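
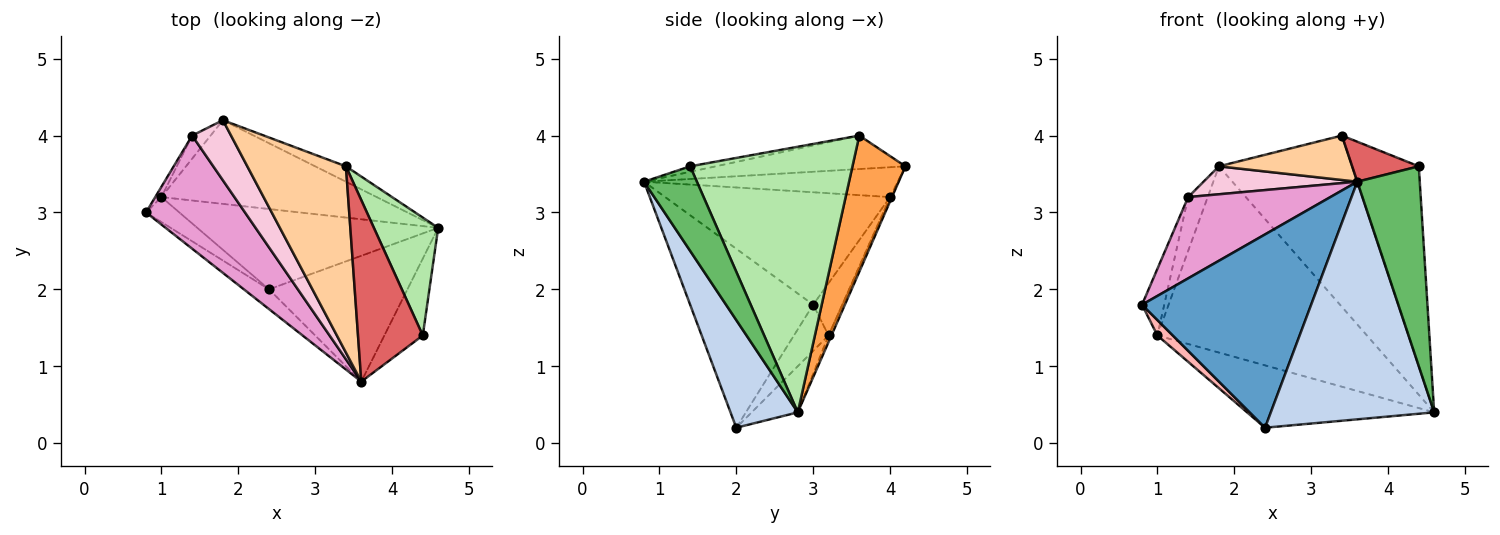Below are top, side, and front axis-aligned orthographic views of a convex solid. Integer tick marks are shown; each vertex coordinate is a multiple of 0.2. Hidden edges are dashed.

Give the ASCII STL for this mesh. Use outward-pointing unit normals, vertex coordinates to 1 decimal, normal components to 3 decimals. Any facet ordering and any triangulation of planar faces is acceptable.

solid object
 facet normal -0.586 -0.806 -0.082
  outer loop
   vertex 2.4 2.0 0.2
   vertex 3.6 0.8 3.4
   vertex 0.8 3.0 1.8
  endloop
 endfacet
 facet normal 0.342 -0.831 -0.440
  outer loop
   vertex 2.4 2.0 0.2
   vertex 4.6 2.8 0.4
   vertex 3.6 0.8 3.4
  endloop
 endfacet
 facet normal 0.368 0.926 -0.083
  outer loop
   vertex 1.8 4.2 3.6
   vertex 3.4 3.6 4.0
   vertex 4.6 2.8 0.4
  endloop
 endfacet
 facet normal -0.314 -0.220 0.924
  outer loop
   vertex 1.8 4.2 3.6
   vertex 3.6 0.8 3.4
   vertex 3.4 3.6 4.0
  endloop
 endfacet
 facet normal 0.620 -0.732 -0.282
  outer loop
   vertex 4.4 1.4 3.6
   vertex 3.6 0.8 3.4
   vertex 4.6 2.8 0.4
  endloop
 endfacet
 facet normal 0.903 0.371 0.219
  outer loop
   vertex 4.4 1.4 3.6
   vertex 4.6 2.8 0.4
   vertex 3.4 3.6 4.0
  endloop
 endfacet
 facet normal -0.082 -0.214 0.973
  outer loop
   vertex 4.4 1.4 3.6
   vertex 3.4 3.6 4.0
   vertex 3.6 0.8 3.4
  endloop
 endfacet
 facet normal -0.763 -0.339 -0.551
  outer loop
   vertex 1.0 3.2 1.4
   vertex 2.4 2.0 0.2
   vertex 0.8 3.0 1.8
  endloop
 endfacet
 facet normal -0.150 0.606 -0.781
  outer loop
   vertex 1.0 3.2 1.4
   vertex 4.6 2.8 0.4
   vertex 2.4 2.0 0.2
  endloop
 endfacet
 facet normal -0.013 0.912 -0.410
  outer loop
   vertex 1.0 3.2 1.4
   vertex 1.8 4.2 3.6
   vertex 4.6 2.8 0.4
  endloop
 endfacet
 facet normal -0.791 0.605 -0.093
  outer loop
   vertex 1.4 4.0 3.2
   vertex 1.0 3.2 1.4
   vertex 0.8 3.0 1.8
  endloop
 endfacet
 facet normal -0.066 0.917 -0.393
  outer loop
   vertex 1.4 4.0 3.2
   vertex 1.8 4.2 3.6
   vertex 1.0 3.2 1.4
  endloop
 endfacet
 facet normal -0.678 -0.429 0.597
  outer loop
   vertex 1.4 4.0 3.2
   vertex 0.8 3.0 1.8
   vertex 3.6 0.8 3.4
  endloop
 endfacet
 facet normal -0.571 -0.346 0.744
  outer loop
   vertex 1.4 4.0 3.2
   vertex 3.6 0.8 3.4
   vertex 1.8 4.2 3.6
  endloop
 endfacet
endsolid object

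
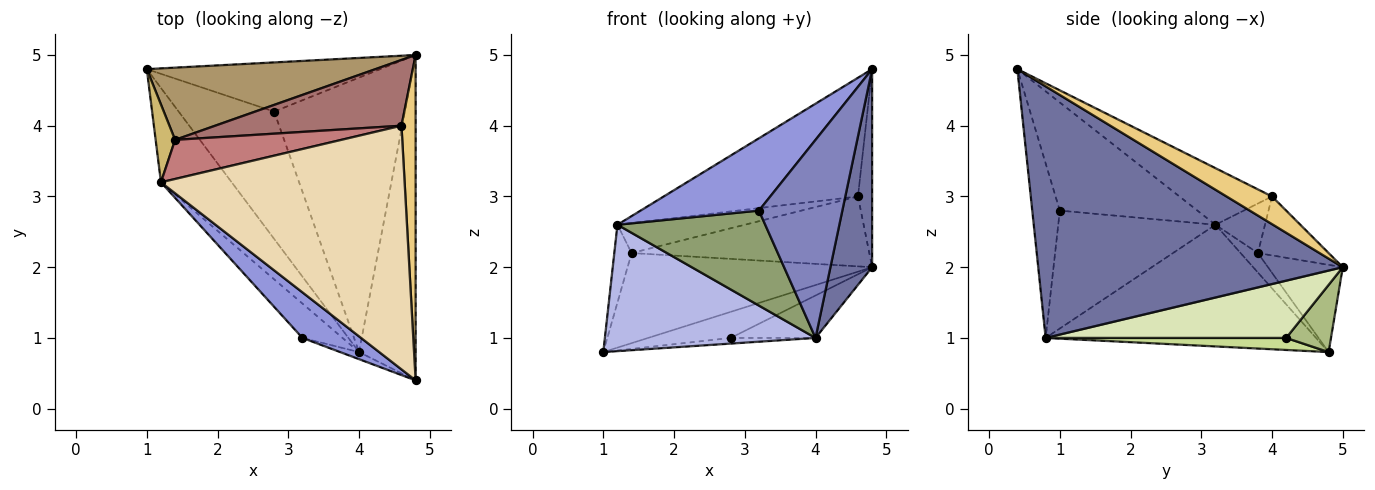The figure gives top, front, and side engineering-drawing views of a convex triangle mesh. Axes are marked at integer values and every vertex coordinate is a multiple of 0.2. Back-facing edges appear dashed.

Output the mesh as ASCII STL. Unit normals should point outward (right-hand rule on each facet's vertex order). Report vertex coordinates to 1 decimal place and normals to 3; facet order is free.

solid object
 facet normal 0.967 -0.132 -0.218
  outer loop
   vertex 4.0 0.8 1.0
   vertex 4.8 5.0 2.0
   vertex 4.8 0.4 4.8
  endloop
 endfacet
 facet normal -0.314 -0.949 -0.034
  outer loop
   vertex 3.2 1.0 2.8
   vertex 4.0 0.8 1.0
   vertex 4.8 0.4 4.8
  endloop
 endfacet
 facet normal -0.701 -0.603 0.380
  outer loop
   vertex 1.2 3.2 2.6
   vertex 3.2 1.0 2.8
   vertex 4.8 0.4 4.8
  endloop
 endfacet
 facet normal -0.717 -0.559 -0.417
  outer loop
   vertex 1.2 3.2 2.6
   vertex 1.0 4.8 0.8
   vertex 4.0 0.8 1.0
  endloop
 endfacet
 facet normal -0.707 -0.665 -0.240
  outer loop
   vertex 1.2 3.2 2.6
   vertex 4.0 0.8 1.0
   vertex 3.2 1.0 2.8
  endloop
 endfacet
 facet normal 0.246 0.454 -0.856
  outer loop
   vertex 2.8 4.2 1.0
   vertex 1.0 4.8 0.8
   vertex 4.8 5.0 2.0
  endloop
 endfacet
 facet normal 0.125 0.044 -0.991
  outer loop
   vertex 2.8 4.2 1.0
   vertex 4.0 0.8 1.0
   vertex 1.0 4.8 0.8
  endloop
 endfacet
 facet normal 0.397 0.140 -0.907
  outer loop
   vertex 2.8 4.2 1.0
   vertex 4.8 5.0 2.0
   vertex 4.0 0.8 1.0
  endloop
 endfacet
 facet normal -0.232 0.759 0.608
  outer loop
   vertex 1.4 3.8 2.2
   vertex 4.8 5.0 2.0
   vertex 1.0 4.8 0.8
  endloop
 endfacet
 facet normal -0.577 0.577 0.577
  outer loop
   vertex 1.4 3.8 2.2
   vertex 1.0 4.8 0.8
   vertex 1.2 3.2 2.6
  endloop
 endfacet
 facet normal 0.858 0.267 0.439
  outer loop
   vertex 4.6 4.0 3.0
   vertex 4.8 0.4 4.8
   vertex 4.8 5.0 2.0
  endloop
 endfacet
 facet normal -0.204 0.429 0.880
  outer loop
   vertex 4.6 4.0 3.0
   vertex 1.2 3.2 2.6
   vertex 4.8 0.4 4.8
  endloop
 endfacet
 facet normal -0.212 0.712 0.670
  outer loop
   vertex 4.6 4.0 3.0
   vertex 4.8 5.0 2.0
   vertex 1.4 3.8 2.2
  endloop
 endfacet
 facet normal -0.230 0.592 0.773
  outer loop
   vertex 4.6 4.0 3.0
   vertex 1.4 3.8 2.2
   vertex 1.2 3.2 2.6
  endloop
 endfacet
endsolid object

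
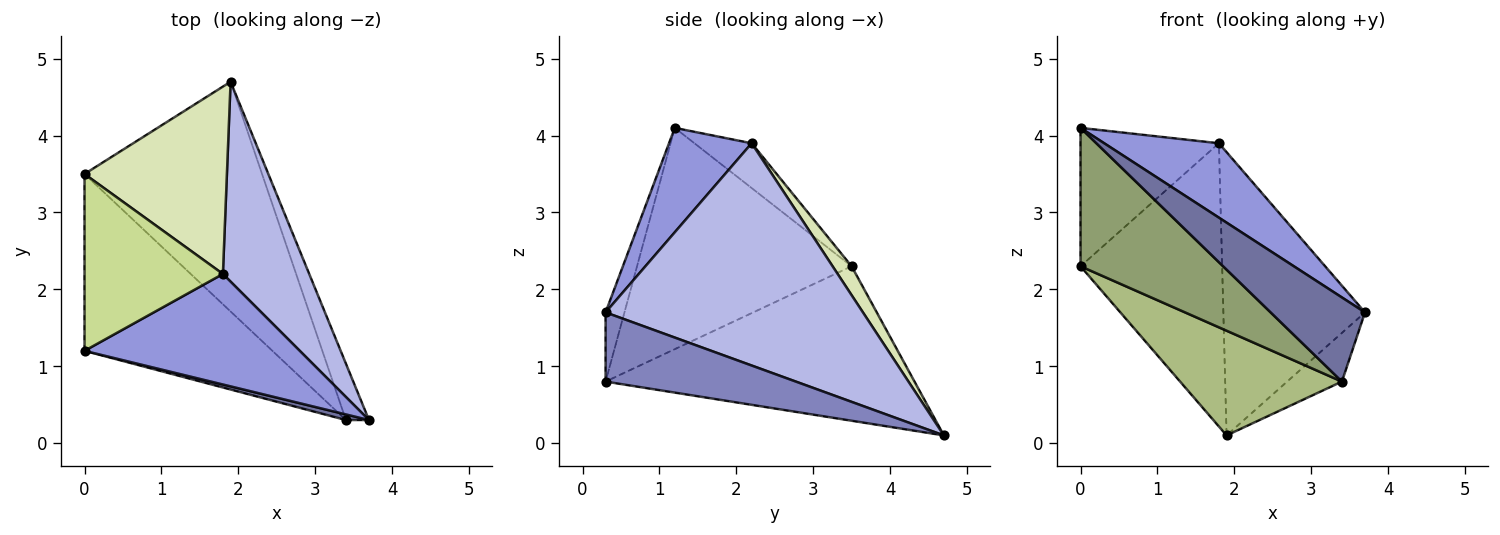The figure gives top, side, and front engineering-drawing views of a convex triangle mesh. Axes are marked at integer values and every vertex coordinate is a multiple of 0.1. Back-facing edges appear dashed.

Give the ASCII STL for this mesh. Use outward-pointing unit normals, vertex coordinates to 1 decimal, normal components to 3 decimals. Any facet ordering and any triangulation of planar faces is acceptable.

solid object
 facet normal -0.196 -0.978 0.065
  outer loop
   vertex 3.4 0.3 0.8
   vertex 3.7 0.3 1.7
   vertex 0.0 1.2 4.1
  endloop
 endfacet
 facet normal 0.915 0.263 -0.305
  outer loop
   vertex 3.4 0.3 0.8
   vertex 1.9 4.7 0.1
   vertex 3.7 0.3 1.7
  endloop
 endfacet
 facet normal 0.373 -0.518 0.770
  outer loop
   vertex 1.8 2.2 3.9
   vertex 0.0 1.2 4.1
   vertex 3.7 0.3 1.7
  endloop
 endfacet
 facet normal 0.829 0.456 0.322
  outer loop
   vertex 1.8 2.2 3.9
   vertex 3.7 0.3 1.7
   vertex 1.9 4.7 0.1
  endloop
 endfacet
 facet normal -0.680 -0.452 -0.577
  outer loop
   vertex 0.0 3.5 2.3
   vertex 3.4 0.3 0.8
   vertex 0.0 1.2 4.1
  endloop
 endfacet
 facet normal -0.621 -0.325 -0.713
  outer loop
   vertex 0.0 3.5 2.3
   vertex 1.9 4.7 0.1
   vertex 3.4 0.3 0.8
  endloop
 endfacet
 facet normal -0.247 0.597 0.763
  outer loop
   vertex 0.0 3.5 2.3
   vertex 0.0 1.2 4.1
   vertex 1.8 2.2 3.9
  endloop
 endfacet
 facet normal 0.111 0.829 0.548
  outer loop
   vertex 0.0 3.5 2.3
   vertex 1.8 2.2 3.9
   vertex 1.9 4.7 0.1
  endloop
 endfacet
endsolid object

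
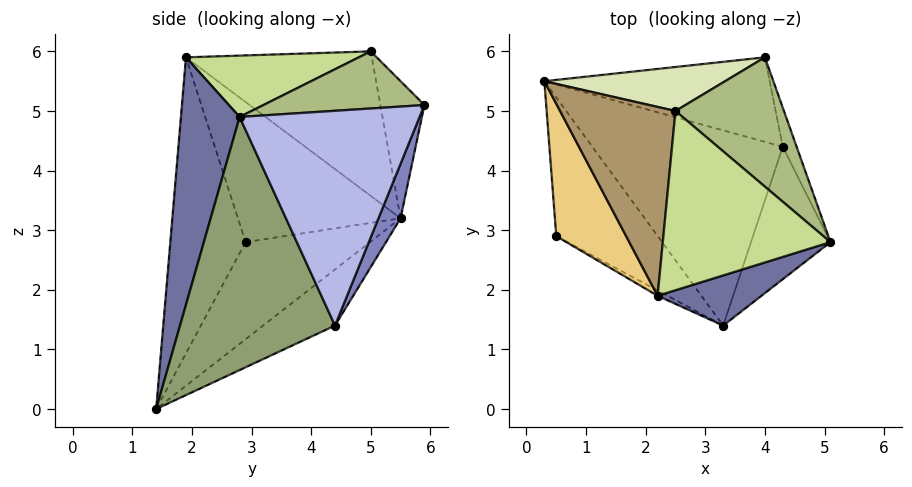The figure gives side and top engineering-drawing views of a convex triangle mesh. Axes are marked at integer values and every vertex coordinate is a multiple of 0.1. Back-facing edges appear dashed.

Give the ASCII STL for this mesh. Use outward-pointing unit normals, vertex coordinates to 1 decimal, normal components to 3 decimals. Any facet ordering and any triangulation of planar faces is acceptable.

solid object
 facet normal 0.338 -0.931 0.142
  outer loop
   vertex 2.2 1.9 5.9
   vertex 3.3 1.4 0.0
   vertex 5.1 2.8 4.9
  endloop
 endfacet
 facet normal 0.089 0.926 -0.368
  outer loop
   vertex 4.3 4.4 1.4
   vertex 0.3 5.5 3.2
   vertex 4.0 5.9 5.1
  endloop
 endfacet
 facet normal -0.249 0.476 -0.843
  outer loop
   vertex 4.3 4.4 1.4
   vertex 3.3 1.4 0.0
   vertex 0.3 5.5 3.2
  endloop
 endfacet
 facet normal 0.939 0.337 -0.061
  outer loop
   vertex 4.3 4.4 1.4
   vertex 4.0 5.9 5.1
   vertex 5.1 2.8 4.9
  endloop
 endfacet
 facet normal 0.939 -0.175 -0.295
  outer loop
   vertex 4.3 4.4 1.4
   vertex 5.1 2.8 4.9
   vertex 3.3 1.4 0.0
  endloop
 endfacet
 facet normal 0.463 0.108 0.880
  outer loop
   vertex 2.5 5.0 6.0
   vertex 5.1 2.8 4.9
   vertex 4.0 5.9 5.1
  endloop
 endfacet
 facet normal 0.343 -0.063 0.937
  outer loop
   vertex 2.5 5.0 6.0
   vertex 2.2 1.9 5.9
   vertex 5.1 2.8 4.9
  endloop
 endfacet
 facet normal -0.293 0.875 0.386
  outer loop
   vertex 2.5 5.0 6.0
   vertex 4.0 5.9 5.1
   vertex 0.3 5.5 3.2
  endloop
 endfacet
 facet normal -0.780 0.055 0.623
  outer loop
   vertex 2.5 5.0 6.0
   vertex 0.3 5.5 3.2
   vertex 2.2 1.9 5.9
  endloop
 endfacet
 facet normal -0.690 0.058 -0.721
  outer loop
   vertex 0.5 2.9 2.8
   vertex 0.3 5.5 3.2
   vertex 3.3 1.4 0.0
  endloop
 endfacet
 facet normal -0.887 -0.136 0.442
  outer loop
   vertex 0.5 2.9 2.8
   vertex 2.2 1.9 5.9
   vertex 0.3 5.5 3.2
  endloop
 endfacet
 facet normal -0.485 -0.875 -0.016
  outer loop
   vertex 0.5 2.9 2.8
   vertex 3.3 1.4 0.0
   vertex 2.2 1.9 5.9
  endloop
 endfacet
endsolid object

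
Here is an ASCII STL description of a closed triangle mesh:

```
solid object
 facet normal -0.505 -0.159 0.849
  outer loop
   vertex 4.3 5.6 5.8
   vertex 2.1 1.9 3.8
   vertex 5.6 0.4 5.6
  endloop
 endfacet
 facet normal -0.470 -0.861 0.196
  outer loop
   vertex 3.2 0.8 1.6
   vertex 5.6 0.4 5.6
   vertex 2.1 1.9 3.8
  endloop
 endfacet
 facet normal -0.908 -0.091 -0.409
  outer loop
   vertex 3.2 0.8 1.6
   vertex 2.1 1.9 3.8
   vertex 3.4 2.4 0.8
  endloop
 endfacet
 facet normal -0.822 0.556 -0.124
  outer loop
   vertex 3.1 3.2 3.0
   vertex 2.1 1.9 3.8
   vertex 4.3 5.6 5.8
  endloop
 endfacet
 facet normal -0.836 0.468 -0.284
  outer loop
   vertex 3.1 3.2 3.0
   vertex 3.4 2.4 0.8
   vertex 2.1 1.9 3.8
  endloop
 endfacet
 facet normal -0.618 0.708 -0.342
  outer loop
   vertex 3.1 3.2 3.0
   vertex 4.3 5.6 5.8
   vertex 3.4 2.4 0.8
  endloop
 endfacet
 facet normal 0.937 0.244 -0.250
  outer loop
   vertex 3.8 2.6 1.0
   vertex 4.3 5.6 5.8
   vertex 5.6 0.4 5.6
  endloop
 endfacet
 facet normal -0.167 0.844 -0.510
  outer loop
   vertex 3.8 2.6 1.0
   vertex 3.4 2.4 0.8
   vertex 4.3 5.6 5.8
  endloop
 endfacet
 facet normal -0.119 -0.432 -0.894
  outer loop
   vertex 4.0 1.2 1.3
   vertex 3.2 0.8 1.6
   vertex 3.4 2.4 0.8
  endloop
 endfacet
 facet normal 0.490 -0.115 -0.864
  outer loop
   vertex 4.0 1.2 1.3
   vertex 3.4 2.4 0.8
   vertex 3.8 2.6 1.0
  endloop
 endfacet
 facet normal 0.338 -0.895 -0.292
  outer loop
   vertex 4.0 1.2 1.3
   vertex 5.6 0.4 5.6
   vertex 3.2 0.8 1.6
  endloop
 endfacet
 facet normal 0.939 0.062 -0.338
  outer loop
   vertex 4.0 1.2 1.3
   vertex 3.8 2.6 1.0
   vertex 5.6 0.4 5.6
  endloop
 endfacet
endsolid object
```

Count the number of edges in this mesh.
18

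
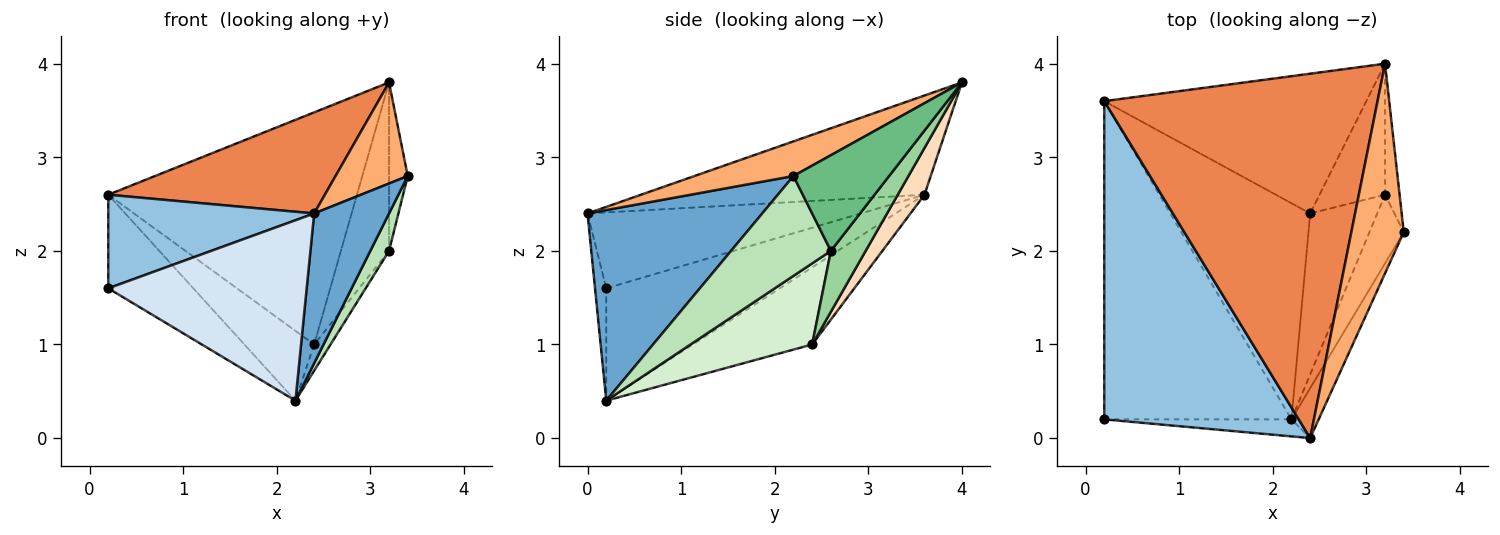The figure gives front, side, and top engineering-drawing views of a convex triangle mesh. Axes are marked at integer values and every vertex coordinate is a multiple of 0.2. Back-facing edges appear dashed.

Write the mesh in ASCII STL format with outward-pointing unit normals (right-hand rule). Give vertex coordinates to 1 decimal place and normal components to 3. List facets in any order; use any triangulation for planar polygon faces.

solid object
 facet normal 0.911 -0.391 -0.130
  outer loop
   vertex 2.2 0.2 0.4
   vertex 3.4 2.2 2.8
   vertex 2.4 0.0 2.4
  endloop
 endfacet
 facet normal -0.351 -0.264 0.898
  outer loop
   vertex 0.2 0.2 1.6
   vertex 2.4 0.0 2.4
   vertex 0.2 3.6 2.6
  endloop
 endfacet
 facet normal -0.499 0.245 -0.831
  outer loop
   vertex 0.2 0.2 1.6
   vertex 0.2 3.6 2.6
   vertex 2.2 0.2 0.4
  endloop
 endfacet
 facet normal -0.056 -0.994 -0.094
  outer loop
   vertex 0.2 0.2 1.6
   vertex 2.2 0.2 0.4
   vertex 2.4 0.0 2.4
  endloop
 endfacet
 facet normal -0.330 -0.252 0.910
  outer loop
   vertex 3.2 4.0 3.8
   vertex 0.2 3.6 2.6
   vertex 2.4 0.0 2.4
  endloop
 endfacet
 facet normal 0.511 -0.373 0.774
  outer loop
   vertex 3.2 4.0 3.8
   vertex 2.4 0.0 2.4
   vertex 3.4 2.2 2.8
  endloop
 endfacet
 facet normal -0.465 0.272 -0.843
  outer loop
   vertex 2.4 2.4 1.0
   vertex 2.2 0.2 0.4
   vertex 0.2 3.6 2.6
  endloop
 endfacet
 facet normal 0.092 0.853 -0.514
  outer loop
   vertex 2.4 2.4 1.0
   vertex 0.2 3.6 2.6
   vertex 3.2 4.0 3.8
  endloop
 endfacet
 facet normal 0.971 0.190 -0.148
  outer loop
   vertex 3.2 2.6 2.0
   vertex 3.2 4.0 3.8
   vertex 3.4 2.2 2.8
  endloop
 endfacet
 facet normal 0.495 0.686 -0.533
  outer loop
   vertex 3.2 2.6 2.0
   vertex 2.4 2.4 1.0
   vertex 3.2 4.0 3.8
  endloop
 endfacet
 facet normal 0.931 -0.175 -0.320
  outer loop
   vertex 3.2 2.6 2.0
   vertex 3.4 2.2 2.8
   vertex 2.2 0.2 0.4
  endloop
 endfacet
 facet normal 0.767 0.103 -0.634
  outer loop
   vertex 3.2 2.6 2.0
   vertex 2.2 0.2 0.4
   vertex 2.4 2.4 1.0
  endloop
 endfacet
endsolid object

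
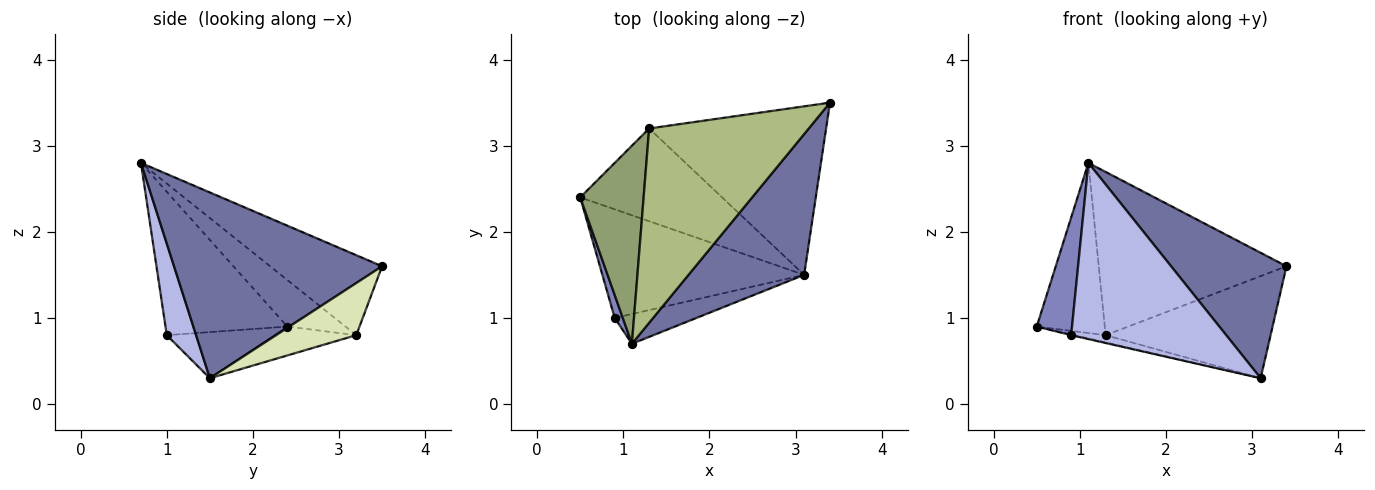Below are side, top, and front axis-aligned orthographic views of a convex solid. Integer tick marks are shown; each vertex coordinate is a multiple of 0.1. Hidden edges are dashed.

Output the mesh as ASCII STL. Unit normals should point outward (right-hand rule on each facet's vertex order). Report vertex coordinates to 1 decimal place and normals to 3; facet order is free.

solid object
 facet normal 0.768 -0.426 0.478
  outer loop
   vertex 3.1 1.5 0.3
   vertex 3.4 3.5 1.6
   vertex 1.1 0.7 2.8
  endloop
 endfacet
 facet normal -0.959 -0.278 0.054
  outer loop
   vertex 0.9 1.0 0.8
   vertex 1.1 0.7 2.8
   vertex 0.5 2.4 0.9
  endloop
 endfacet
 facet normal -0.223 0.006 -0.975
  outer loop
   vertex 0.9 1.0 0.8
   vertex 0.5 2.4 0.9
   vertex 3.1 1.5 0.3
  endloop
 endfacet
 facet normal 0.183 -0.969 -0.164
  outer loop
   vertex 0.9 1.0 0.8
   vertex 3.1 1.5 0.3
   vertex 1.1 0.7 2.8
  endloop
 endfacet
 facet normal -0.486 0.569 0.663
  outer loop
   vertex 1.3 3.2 0.8
   vertex 0.5 2.4 0.9
   vertex 1.1 0.7 2.8
  endloop
 endfacet
 facet normal -0.358 0.601 0.715
  outer loop
   vertex 1.3 3.2 0.8
   vertex 1.1 0.7 2.8
   vertex 3.4 3.5 1.6
  endloop
 endfacet
 facet normal -0.199 0.077 -0.977
  outer loop
   vertex 1.3 3.2 0.8
   vertex 3.1 1.5 0.3
   vertex 0.5 2.4 0.9
  endloop
 endfacet
 facet normal 0.244 0.502 -0.829
  outer loop
   vertex 1.3 3.2 0.8
   vertex 3.4 3.5 1.6
   vertex 3.1 1.5 0.3
  endloop
 endfacet
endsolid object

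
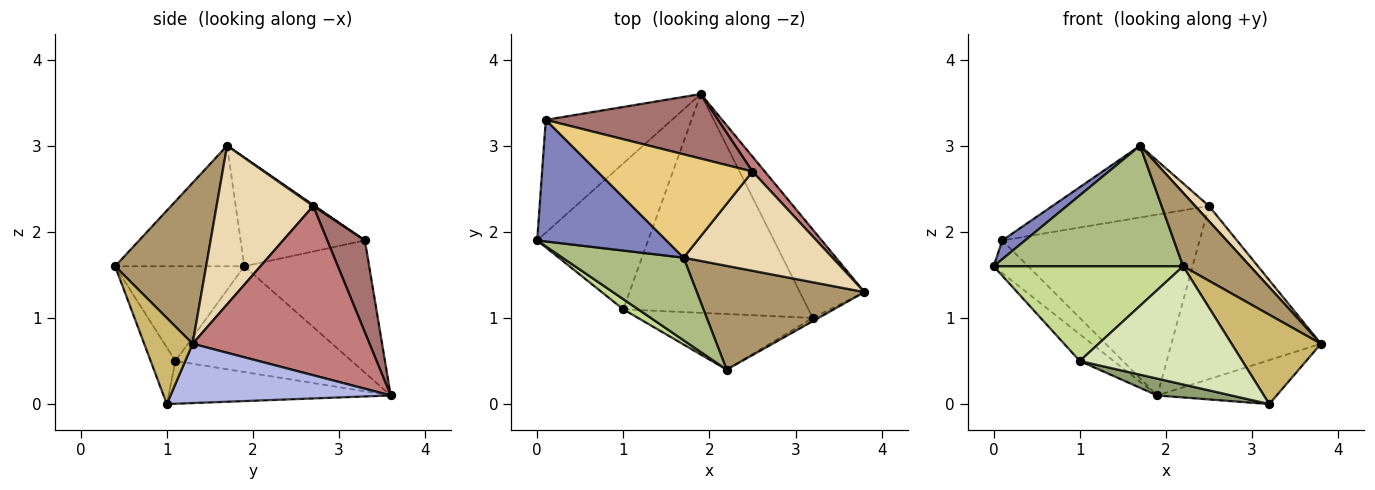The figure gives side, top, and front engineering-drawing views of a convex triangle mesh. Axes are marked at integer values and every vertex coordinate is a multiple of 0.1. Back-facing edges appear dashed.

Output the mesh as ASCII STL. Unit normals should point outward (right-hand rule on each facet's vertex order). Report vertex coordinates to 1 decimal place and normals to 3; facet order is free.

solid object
 facet normal -0.710 0.196 -0.677
  outer loop
   vertex 0.1 3.3 1.9
   vertex 1.9 3.6 0.1
   vertex 0.0 1.9 1.6
  endloop
 endfacet
 facet normal -0.640 -0.117 0.760
  outer loop
   vertex 0.1 3.3 1.9
   vertex 0.0 1.9 1.6
   vertex 1.7 1.7 3.0
  endloop
 endfacet
 facet normal -0.684 0.131 -0.717
  outer loop
   vertex 1.0 1.1 0.5
   vertex 0.0 1.9 1.6
   vertex 1.9 3.6 0.1
  endloop
 endfacet
 facet normal 0.635 0.344 -0.692
  outer loop
   vertex 3.2 1.0 0.0
   vertex 1.9 3.6 0.1
   vertex 3.8 1.3 0.7
  endloop
 endfacet
 facet normal -0.224 -0.075 -0.972
  outer loop
   vertex 3.2 1.0 0.0
   vertex 1.0 1.1 0.5
   vertex 1.9 3.6 0.1
  endloop
 endfacet
 facet normal -0.490 -0.719 0.493
  outer loop
   vertex 2.2 0.4 1.6
   vertex 1.7 1.7 3.0
   vertex 0.0 1.9 1.6
  endloop
 endfacet
 facet normal -0.561 -0.823 0.088
  outer loop
   vertex 2.2 0.4 1.6
   vertex 0.0 1.9 1.6
   vertex 1.0 1.1 0.5
  endloop
 endfacet
 facet normal -0.137 -0.896 -0.422
  outer loop
   vertex 2.2 0.4 1.6
   vertex 1.0 1.1 0.5
   vertex 3.2 1.0 0.0
  endloop
 endfacet
 facet normal 0.617 -0.455 0.642
  outer loop
   vertex 2.2 0.4 1.6
   vertex 3.8 1.3 0.7
   vertex 1.7 1.7 3.0
  endloop
 endfacet
 facet normal 0.476 -0.879 -0.032
  outer loop
   vertex 2.2 0.4 1.6
   vertex 3.2 1.0 0.0
   vertex 3.8 1.3 0.7
  endloop
 endfacet
 facet normal 0.006 0.570 0.821
  outer loop
   vertex 2.5 2.7 2.3
   vertex 0.1 3.3 1.9
   vertex 1.7 1.7 3.0
  endloop
 endfacet
 facet normal 0.725 -0.104 0.680
  outer loop
   vertex 2.5 2.7 2.3
   vertex 1.7 1.7 3.0
   vertex 3.8 1.3 0.7
  endloop
 endfacet
 facet normal 0.177 0.927 0.331
  outer loop
   vertex 2.5 2.7 2.3
   vertex 1.9 3.6 0.1
   vertex 0.1 3.3 1.9
  endloop
 endfacet
 facet normal 0.763 0.644 0.056
  outer loop
   vertex 2.5 2.7 2.3
   vertex 3.8 1.3 0.7
   vertex 1.9 3.6 0.1
  endloop
 endfacet
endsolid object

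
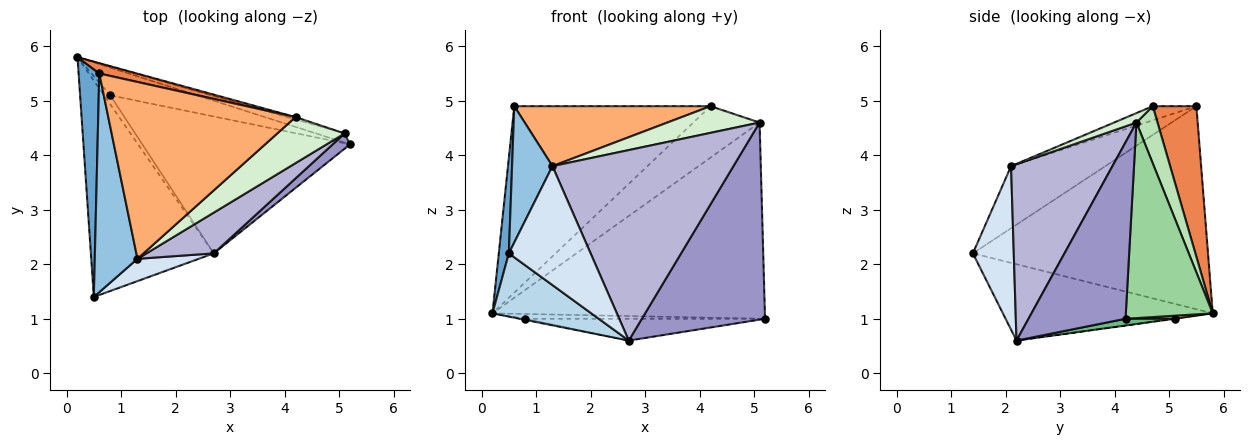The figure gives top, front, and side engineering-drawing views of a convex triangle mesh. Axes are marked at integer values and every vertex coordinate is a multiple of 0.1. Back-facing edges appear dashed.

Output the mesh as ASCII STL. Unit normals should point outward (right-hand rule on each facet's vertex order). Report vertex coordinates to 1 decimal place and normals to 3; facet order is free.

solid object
 facet normal -0.994 -0.042 0.101
  outer loop
   vertex 0.6 5.5 4.9
   vertex 0.2 5.8 1.1
   vertex 0.5 1.4 2.2
  endloop
 endfacet
 facet normal -0.777 -0.333 0.534
  outer loop
   vertex 1.3 2.1 3.8
   vertex 0.6 5.5 4.9
   vertex 0.5 1.4 2.2
  endloop
 endfacet
 facet normal -0.512 -0.241 -0.824
  outer loop
   vertex 2.7 2.2 0.6
   vertex 0.5 1.4 2.2
   vertex 0.2 5.8 1.1
  endloop
 endfacet
 facet normal 0.441 -0.882 0.165
  outer loop
   vertex 2.7 2.2 0.6
   vertex 1.3 2.1 3.8
   vertex 0.5 1.4 2.2
  endloop
 endfacet
 facet normal 0.217 0.975 0.054
  outer loop
   vertex 4.2 4.7 4.9
   vertex 0.2 5.8 1.1
   vertex 0.6 5.5 4.9
  endloop
 endfacet
 facet normal -0.071 -0.320 0.945
  outer loop
   vertex 4.2 4.7 4.9
   vertex 0.6 5.5 4.9
   vertex 1.3 2.1 3.8
  endloop
 endfacet
 facet normal 0.035 0.171 -0.985
  outer loop
   vertex 0.8 5.1 1.0
   vertex 0.2 5.8 1.1
   vertex 5.2 4.2 1.0
  endloop
 endfacet
 facet normal -0.024 0.121 -0.992
  outer loop
   vertex 0.8 5.1 1.0
   vertex 2.7 2.2 0.6
   vertex 0.2 5.8 1.1
  endloop
 endfacet
 facet normal 0.032 0.157 -0.987
  outer loop
   vertex 0.8 5.1 1.0
   vertex 5.2 4.2 1.0
   vertex 2.7 2.2 0.6
  endloop
 endfacet
 facet normal 0.304 0.952 -0.044
  outer loop
   vertex 5.1 4.4 4.6
   vertex 5.2 4.2 1.0
   vertex 0.2 5.8 1.1
  endloop
 endfacet
 facet normal 0.303 0.952 -0.043
  outer loop
   vertex 5.1 4.4 4.6
   vertex 0.2 5.8 1.1
   vertex 4.2 4.7 4.9
  endloop
 endfacet
 facet normal 0.120 -0.498 0.859
  outer loop
   vertex 5.1 4.4 4.6
   vertex 4.2 4.7 4.9
   vertex 1.3 2.1 3.8
  endloop
 endfacet
 facet normal 0.618 -0.784 0.061
  outer loop
   vertex 5.1 4.4 4.6
   vertex 2.7 2.2 0.6
   vertex 5.2 4.2 1.0
  endloop
 endfacet
 facet normal 0.480 -0.858 0.183
  outer loop
   vertex 5.1 4.4 4.6
   vertex 1.3 2.1 3.8
   vertex 2.7 2.2 0.6
  endloop
 endfacet
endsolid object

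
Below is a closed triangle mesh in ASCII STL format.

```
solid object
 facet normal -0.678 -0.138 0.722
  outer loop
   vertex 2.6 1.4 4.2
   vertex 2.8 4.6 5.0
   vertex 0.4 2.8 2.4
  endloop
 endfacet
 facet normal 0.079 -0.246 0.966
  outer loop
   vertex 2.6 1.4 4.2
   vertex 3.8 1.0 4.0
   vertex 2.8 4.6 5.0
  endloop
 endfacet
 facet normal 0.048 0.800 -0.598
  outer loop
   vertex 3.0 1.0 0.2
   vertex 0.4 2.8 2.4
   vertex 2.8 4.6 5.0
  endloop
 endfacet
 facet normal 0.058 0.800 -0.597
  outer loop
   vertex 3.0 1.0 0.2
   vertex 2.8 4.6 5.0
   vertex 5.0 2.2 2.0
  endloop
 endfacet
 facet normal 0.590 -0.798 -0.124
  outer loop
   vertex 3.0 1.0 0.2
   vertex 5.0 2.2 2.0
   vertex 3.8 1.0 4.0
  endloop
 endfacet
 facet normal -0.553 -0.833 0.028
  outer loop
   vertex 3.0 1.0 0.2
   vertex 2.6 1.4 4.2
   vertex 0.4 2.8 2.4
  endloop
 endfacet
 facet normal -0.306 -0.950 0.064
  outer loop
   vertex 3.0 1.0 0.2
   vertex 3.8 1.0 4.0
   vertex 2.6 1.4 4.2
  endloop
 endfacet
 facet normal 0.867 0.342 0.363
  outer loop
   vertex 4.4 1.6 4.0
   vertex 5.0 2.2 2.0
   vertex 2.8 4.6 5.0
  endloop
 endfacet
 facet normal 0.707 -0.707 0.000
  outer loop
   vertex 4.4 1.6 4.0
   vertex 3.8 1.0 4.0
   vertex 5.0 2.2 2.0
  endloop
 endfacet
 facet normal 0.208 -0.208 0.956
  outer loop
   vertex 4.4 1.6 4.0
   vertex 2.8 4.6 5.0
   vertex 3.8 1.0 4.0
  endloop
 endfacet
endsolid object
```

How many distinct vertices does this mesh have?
7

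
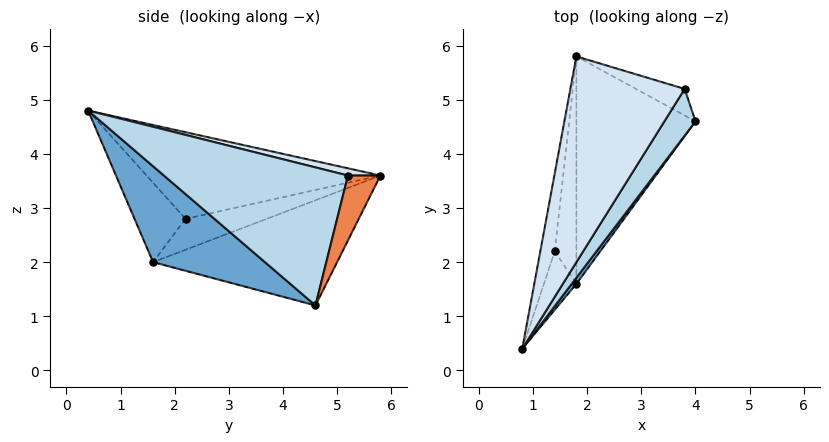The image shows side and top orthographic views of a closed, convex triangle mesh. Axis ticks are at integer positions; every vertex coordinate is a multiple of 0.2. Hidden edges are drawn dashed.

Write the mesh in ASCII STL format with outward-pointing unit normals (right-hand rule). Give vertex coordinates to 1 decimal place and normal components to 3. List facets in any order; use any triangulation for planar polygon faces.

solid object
 facet normal 0.811 -0.584 0.039
  outer loop
   vertex 1.8 1.6 2.0
   vertex 4.0 4.6 1.2
   vertex 0.8 0.4 4.8
  endloop
 endfacet
 facet normal -0.637 0.275 -0.721
  outer loop
   vertex 1.8 1.6 2.0
   vertex 1.8 5.8 3.6
   vertex 4.0 4.6 1.2
  endloop
 endfacet
 facet normal 0.853 -0.485 0.192
  outer loop
   vertex 3.8 5.2 3.6
   vertex 0.8 0.4 4.8
   vertex 4.0 4.6 1.2
  endloop
 endfacet
 facet normal 0.062 0.206 0.977
  outer loop
   vertex 3.8 5.2 3.6
   vertex 1.8 5.8 3.6
   vertex 0.8 0.4 4.8
  endloop
 endfacet
 facet normal 0.281 0.936 -0.211
  outer loop
   vertex 3.8 5.2 3.6
   vertex 4.0 4.6 1.2
   vertex 1.8 5.8 3.6
  endloop
 endfacet
 facet normal -0.976 0.145 -0.163
  outer loop
   vertex 1.4 2.2 2.8
   vertex 0.8 0.4 4.8
   vertex 1.8 5.8 3.6
  endloop
 endfacet
 facet normal -0.920 -0.111 -0.376
  outer loop
   vertex 1.4 2.2 2.8
   vertex 1.8 1.6 2.0
   vertex 0.8 0.4 4.8
  endloop
 endfacet
 facet normal -0.800 0.213 -0.560
  outer loop
   vertex 1.4 2.2 2.8
   vertex 1.8 5.8 3.6
   vertex 1.8 1.6 2.0
  endloop
 endfacet
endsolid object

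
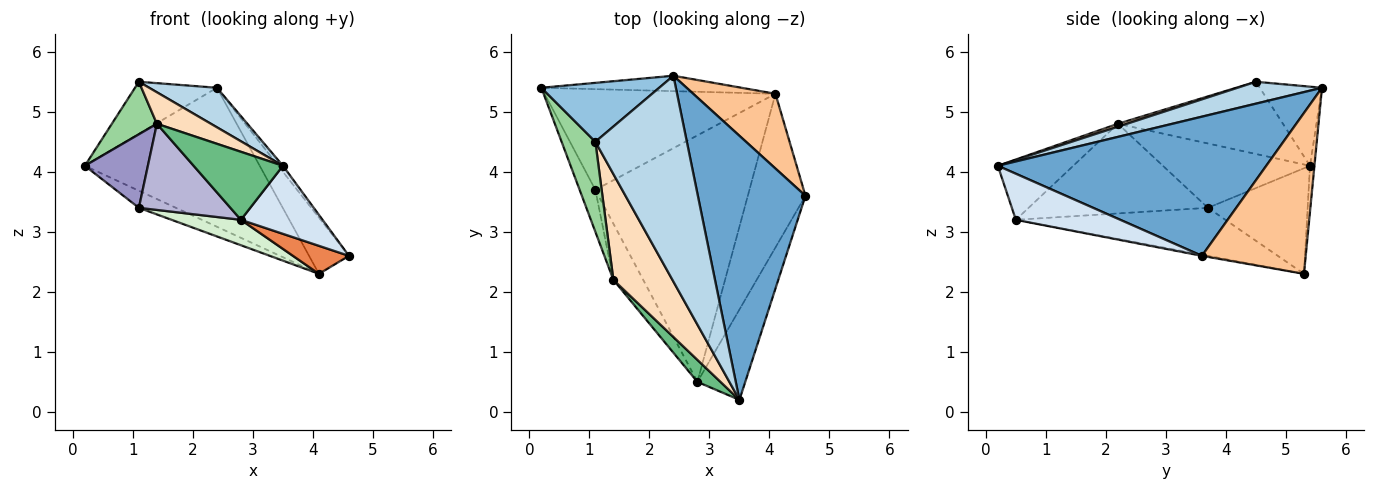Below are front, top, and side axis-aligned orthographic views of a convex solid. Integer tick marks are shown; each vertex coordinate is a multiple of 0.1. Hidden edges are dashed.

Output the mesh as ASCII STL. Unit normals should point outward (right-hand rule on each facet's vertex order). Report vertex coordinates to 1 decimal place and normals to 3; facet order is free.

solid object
 facet normal 0.791 0.014 0.612
  outer loop
   vertex 2.4 5.6 5.4
   vertex 3.5 0.2 4.1
   vertex 4.6 3.6 2.6
  endloop
 endfacet
 facet normal -0.449 0.592 0.669
  outer loop
   vertex 1.1 4.5 5.5
   vertex 2.4 5.6 5.4
   vertex 0.2 5.4 4.1
  endloop
 endfacet
 facet normal 0.229 -0.184 0.956
  outer loop
   vertex 1.1 4.5 5.5
   vertex 3.5 0.2 4.1
   vertex 2.4 5.6 5.4
  endloop
 endfacet
 facet normal 0.610 -0.477 -0.633
  outer loop
   vertex 2.8 0.5 3.2
   vertex 4.6 3.6 2.6
   vertex 3.5 0.2 4.1
  endloop
 endfacet
 facet normal -0.019 -0.179 -0.984
  outer loop
   vertex 4.1 5.3 2.3
   vertex 4.6 3.6 2.6
   vertex 2.8 0.5 3.2
  endloop
 endfacet
 facet normal -0.025 0.994 -0.110
  outer loop
   vertex 4.1 5.3 2.3
   vertex 0.2 5.4 4.1
   vertex 2.4 5.6 5.4
  endloop
 endfacet
 facet normal 0.842 0.324 0.431
  outer loop
   vertex 4.1 5.3 2.3
   vertex 2.4 5.6 5.4
   vertex 4.6 3.6 2.6
  endloop
 endfacet
 facet normal 0.048 -0.285 0.957
  outer loop
   vertex 1.4 2.2 4.8
   vertex 3.5 0.2 4.1
   vertex 1.1 4.5 5.5
  endloop
 endfacet
 facet normal -0.626 -0.742 0.240
  outer loop
   vertex 1.4 2.2 4.8
   vertex 2.8 0.5 3.2
   vertex 3.5 0.2 4.1
  endloop
 endfacet
 facet normal -0.879 -0.240 0.411
  outer loop
   vertex 1.4 2.2 4.8
   vertex 1.1 4.5 5.5
   vertex 0.2 5.4 4.1
  endloop
 endfacet
 facet normal -0.411 0.153 -0.899
  outer loop
   vertex 1.1 3.7 3.4
   vertex 0.2 5.4 4.1
   vertex 4.1 5.3 2.3
  endloop
 endfacet
 facet normal -0.296 -0.098 -0.950
  outer loop
   vertex 1.1 3.7 3.4
   vertex 4.1 5.3 2.3
   vertex 2.8 0.5 3.2
  endloop
 endfacet
 facet normal -0.897 -0.384 -0.220
  outer loop
   vertex 1.1 3.7 3.4
   vertex 1.4 2.2 4.8
   vertex 0.2 5.4 4.1
  endloop
 endfacet
 facet normal -0.854 -0.436 -0.284
  outer loop
   vertex 1.1 3.7 3.4
   vertex 2.8 0.5 3.2
   vertex 1.4 2.2 4.8
  endloop
 endfacet
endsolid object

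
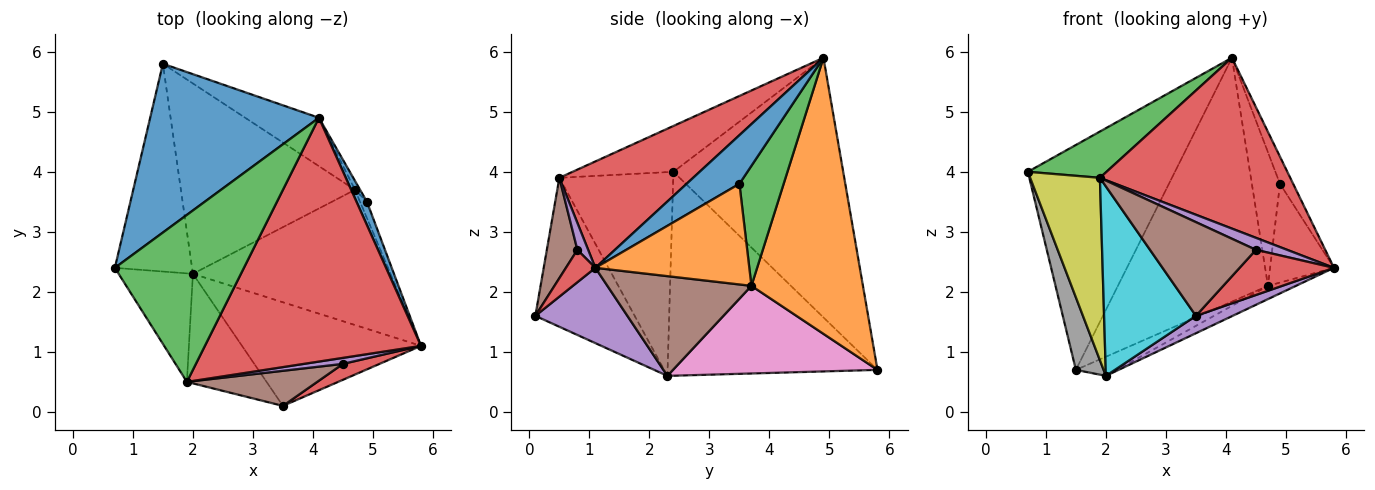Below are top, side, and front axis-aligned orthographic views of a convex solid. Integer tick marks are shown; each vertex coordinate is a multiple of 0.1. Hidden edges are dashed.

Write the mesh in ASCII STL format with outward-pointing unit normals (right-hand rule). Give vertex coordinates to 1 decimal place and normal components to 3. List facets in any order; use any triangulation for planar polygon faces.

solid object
 facet normal -0.678 0.588 0.441
  outer loop
   vertex 4.1 4.9 5.9
   vertex 1.5 5.8 0.7
   vertex 0.7 2.4 4.0
  endloop
 endfacet
 facet normal 0.589 0.793 -0.157
  outer loop
   vertex 4.7 3.7 2.1
   vertex 1.5 5.8 0.7
   vertex 4.1 4.9 5.9
  endloop
 endfacet
 facet normal -0.324 -0.253 0.912
  outer loop
   vertex 1.9 0.5 3.9
   vertex 4.1 4.9 5.9
   vertex 0.7 2.4 4.0
  endloop
 endfacet
 facet normal 0.374 -0.532 0.760
  outer loop
   vertex 1.9 0.5 3.9
   vertex 5.8 1.1 2.4
   vertex 4.1 4.9 5.9
  endloop
 endfacet
 facet normal 0.383 -0.153 -0.911
  outer loop
   vertex 2.0 2.3 0.6
   vertex 5.8 1.1 2.4
   vertex 3.5 0.1 1.6
  endloop
 endfacet
 facet normal 0.449 0.087 -0.889
  outer loop
   vertex 2.0 2.3 0.6
   vertex 4.7 3.7 2.1
   vertex 5.8 1.1 2.4
  endloop
 endfacet
 facet normal 0.448 0.089 -0.890
  outer loop
   vertex 2.0 2.3 0.6
   vertex 1.5 5.8 0.7
   vertex 4.7 3.7 2.1
  endloop
 endfacet
 facet normal -0.928 -0.123 -0.351
  outer loop
   vertex 2.0 2.3 0.6
   vertex 0.7 2.4 4.0
   vertex 1.5 5.8 0.7
  endloop
 endfacet
 facet normal -0.814 -0.499 -0.297
  outer loop
   vertex 2.0 2.3 0.6
   vertex 1.9 0.5 3.9
   vertex 0.7 2.4 4.0
  endloop
 endfacet
 facet normal -0.683 -0.632 -0.365
  outer loop
   vertex 2.0 2.3 0.6
   vertex 3.5 0.1 1.6
   vertex 1.9 0.5 3.9
  endloop
 endfacet
 facet normal 0.950 0.237 0.204
  outer loop
   vertex 4.9 3.5 3.8
   vertex 4.1 4.9 5.9
   vertex 5.8 1.1 2.4
  endloop
 endfacet
 facet normal 0.922 0.383 -0.063
  outer loop
   vertex 4.9 3.5 3.8
   vertex 5.8 1.1 2.4
   vertex 4.7 3.7 2.1
  endloop
 endfacet
 facet normal 0.843 0.536 -0.036
  outer loop
   vertex 4.9 3.5 3.8
   vertex 4.7 3.7 2.1
   vertex 4.1 4.9 5.9
  endloop
 endfacet
 facet normal 0.282 -0.905 0.319
  outer loop
   vertex 4.5 0.8 2.7
   vertex 3.5 0.1 1.6
   vertex 5.8 1.1 2.4
  endloop
 endfacet
 facet normal 0.296 -0.854 0.427
  outer loop
   vertex 4.5 0.8 2.7
   vertex 5.8 1.1 2.4
   vertex 1.9 0.5 3.9
  endloop
 endfacet
 facet normal 0.261 -0.904 0.339
  outer loop
   vertex 4.5 0.8 2.7
   vertex 1.9 0.5 3.9
   vertex 3.5 0.1 1.6
  endloop
 endfacet
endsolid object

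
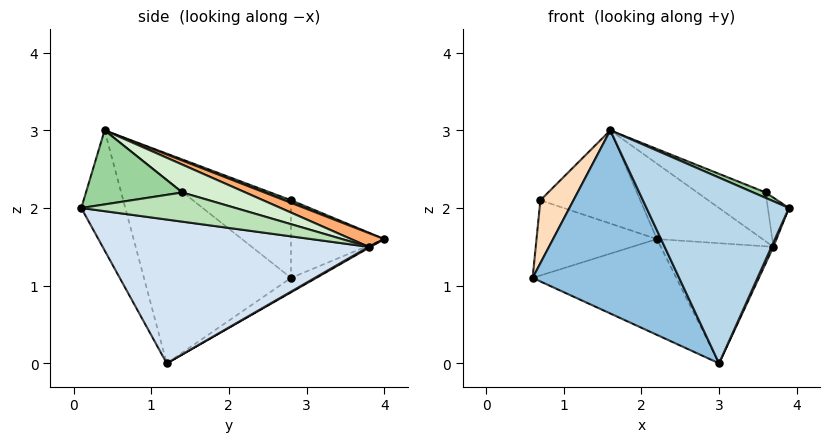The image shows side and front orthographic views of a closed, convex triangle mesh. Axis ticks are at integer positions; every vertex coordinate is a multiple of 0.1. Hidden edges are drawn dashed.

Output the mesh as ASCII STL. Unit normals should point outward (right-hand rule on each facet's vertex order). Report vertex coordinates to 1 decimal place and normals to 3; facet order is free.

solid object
 facet normal -0.084 0.476 -0.875
  outer loop
   vertex 3.0 1.2 0.0
   vertex 0.6 2.8 1.1
   vertex 2.2 4.0 1.6
  endloop
 endfacet
 facet normal -0.629 -0.627 -0.461
  outer loop
   vertex 1.6 0.4 3.0
   vertex 0.6 2.8 1.1
   vertex 3.0 1.2 0.0
  endloop
 endfacet
 facet normal -0.275 -0.889 -0.365
  outer loop
   vertex 1.6 0.4 3.0
   vertex 3.0 1.2 0.0
   vertex 3.9 0.1 2.0
  endloop
 endfacet
 facet normal 0.911 -0.007 -0.413
  outer loop
   vertex 3.7 3.8 1.5
   vertex 3.9 0.1 2.0
   vertex 3.0 1.2 0.0
  endloop
 endfacet
 facet normal 0.009 0.498 -0.867
  outer loop
   vertex 3.7 3.8 1.5
   vertex 3.0 1.2 0.0
   vertex 2.2 4.0 1.6
  endloop
 endfacet
 facet normal 0.108 0.345 0.932
  outer loop
   vertex 3.7 3.8 1.5
   vertex 2.2 4.0 1.6
   vertex 1.6 0.4 3.0
  endloop
 endfacet
 facet normal -0.611 0.789 0.061
  outer loop
   vertex 0.7 2.8 2.1
   vertex 2.2 4.0 1.6
   vertex 0.6 2.8 1.1
  endloop
 endfacet
 facet normal -0.943 -0.318 0.094
  outer loop
   vertex 0.7 2.8 2.1
   vertex 0.6 2.8 1.1
   vertex 1.6 0.4 3.0
  endloop
 endfacet
 facet normal 0.024 0.359 0.933
  outer loop
   vertex 0.7 2.8 2.1
   vertex 1.6 0.4 3.0
   vertex 2.2 4.0 1.6
  endloop
 endfacet
 facet normal 0.393 -0.051 0.918
  outer loop
   vertex 3.6 1.4 2.2
   vertex 1.6 0.4 3.0
   vertex 3.9 0.1 2.0
  endloop
 endfacet
 facet normal 0.847 0.116 0.518
  outer loop
   vertex 3.6 1.4 2.2
   vertex 3.9 0.1 2.0
   vertex 3.7 3.8 1.5
  endloop
 endfacet
 facet normal 0.242 0.262 0.934
  outer loop
   vertex 3.6 1.4 2.2
   vertex 3.7 3.8 1.5
   vertex 1.6 0.4 3.0
  endloop
 endfacet
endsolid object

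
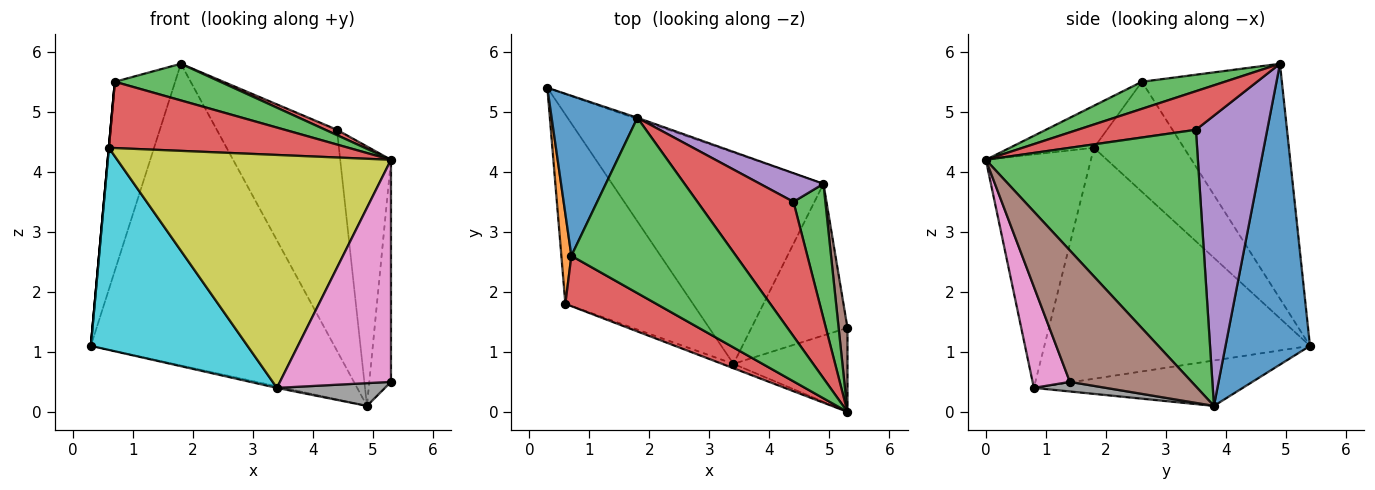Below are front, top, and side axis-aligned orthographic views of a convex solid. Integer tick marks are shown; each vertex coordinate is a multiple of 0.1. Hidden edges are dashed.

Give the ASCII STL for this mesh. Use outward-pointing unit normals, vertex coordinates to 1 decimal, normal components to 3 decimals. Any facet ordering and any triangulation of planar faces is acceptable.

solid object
 facet normal 0.328 0.945 -0.004
  outer loop
   vertex 1.8 4.9 5.8
   vertex 4.9 3.8 0.1
   vertex 0.3 5.4 1.1
  endloop
 endfacet
 facet normal -0.210 0.007 -0.978
  outer loop
   vertex 3.4 0.8 0.4
   vertex 0.3 5.4 1.1
   vertex 4.9 3.8 0.1
  endloop
 endfacet
 facet normal 0.965 0.231 0.120
  outer loop
   vertex 4.4 3.5 4.7
   vertex 5.3 0.0 4.2
   vertex 4.9 3.8 0.1
  endloop
 endfacet
 facet normal 0.373 -0.037 0.927
  outer loop
   vertex 4.4 3.5 4.7
   vertex 1.8 4.9 5.8
   vertex 5.3 0.0 4.2
  endloop
 endfacet
 facet normal 0.507 0.855 0.111
  outer loop
   vertex 4.4 3.5 4.7
   vertex 4.9 3.8 0.1
   vertex 1.8 4.9 5.8
  endloop
 endfacet
 facet normal 0.982 0.175 0.066
  outer loop
   vertex 5.3 1.4 0.5
   vertex 4.9 3.8 0.1
   vertex 5.3 0.0 4.2
  endloop
 endfacet
 facet normal 0.300 -0.892 -0.338
  outer loop
   vertex 5.3 1.4 0.5
   vertex 5.3 0.0 4.2
   vertex 3.4 0.8 0.4
  endloop
 endfacet
 facet normal 0.098 -0.148 -0.984
  outer loop
   vertex 5.3 1.4 0.5
   vertex 3.4 0.8 0.4
   vertex 4.9 3.8 0.1
  endloop
 endfacet
 facet normal -0.358 -0.933 -0.017
  outer loop
   vertex 0.6 1.8 4.4
   vertex 3.4 0.8 0.4
   vertex 5.3 0.0 4.2
  endloop
 endfacet
 facet normal -0.778 -0.459 -0.430
  outer loop
   vertex 0.6 1.8 4.4
   vertex 0.3 5.4 1.1
   vertex 3.4 0.8 0.4
  endloop
 endfacet
 facet normal -0.871 0.375 0.318
  outer loop
   vertex 0.7 2.6 5.5
   vertex 1.8 4.9 5.8
   vertex 0.3 5.4 1.1
  endloop
 endfacet
 facet normal -0.996 0.000 0.091
  outer loop
   vertex 0.7 2.6 5.5
   vertex 0.3 5.4 1.1
   vertex 0.6 1.8 4.4
  endloop
 endfacet
 facet normal 0.159 -0.202 0.966
  outer loop
   vertex 0.7 2.6 5.5
   vertex 5.3 0.0 4.2
   vertex 1.8 4.9 5.8
  endloop
 endfacet
 facet normal -0.269 -0.767 0.582
  outer loop
   vertex 0.7 2.6 5.5
   vertex 0.6 1.8 4.4
   vertex 5.3 0.0 4.2
  endloop
 endfacet
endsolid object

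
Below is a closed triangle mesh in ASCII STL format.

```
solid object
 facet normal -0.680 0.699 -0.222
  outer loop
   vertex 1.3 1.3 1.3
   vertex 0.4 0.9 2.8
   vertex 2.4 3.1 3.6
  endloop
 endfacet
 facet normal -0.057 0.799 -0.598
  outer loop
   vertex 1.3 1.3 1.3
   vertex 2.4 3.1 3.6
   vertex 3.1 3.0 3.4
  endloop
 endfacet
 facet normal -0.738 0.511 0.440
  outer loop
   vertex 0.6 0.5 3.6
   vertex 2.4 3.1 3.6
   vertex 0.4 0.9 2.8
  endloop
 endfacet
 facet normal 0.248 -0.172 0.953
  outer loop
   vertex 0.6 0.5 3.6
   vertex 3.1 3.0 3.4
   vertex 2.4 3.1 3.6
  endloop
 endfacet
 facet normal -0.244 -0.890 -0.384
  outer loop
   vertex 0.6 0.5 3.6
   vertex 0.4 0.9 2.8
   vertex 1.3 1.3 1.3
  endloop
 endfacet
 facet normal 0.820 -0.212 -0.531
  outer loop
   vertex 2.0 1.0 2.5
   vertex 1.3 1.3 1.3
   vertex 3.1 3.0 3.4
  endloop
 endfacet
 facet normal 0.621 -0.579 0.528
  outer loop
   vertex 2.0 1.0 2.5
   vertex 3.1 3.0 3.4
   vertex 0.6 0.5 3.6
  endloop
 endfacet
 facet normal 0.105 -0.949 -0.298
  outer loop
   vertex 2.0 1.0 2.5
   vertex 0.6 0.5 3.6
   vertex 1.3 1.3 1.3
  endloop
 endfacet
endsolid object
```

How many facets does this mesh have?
8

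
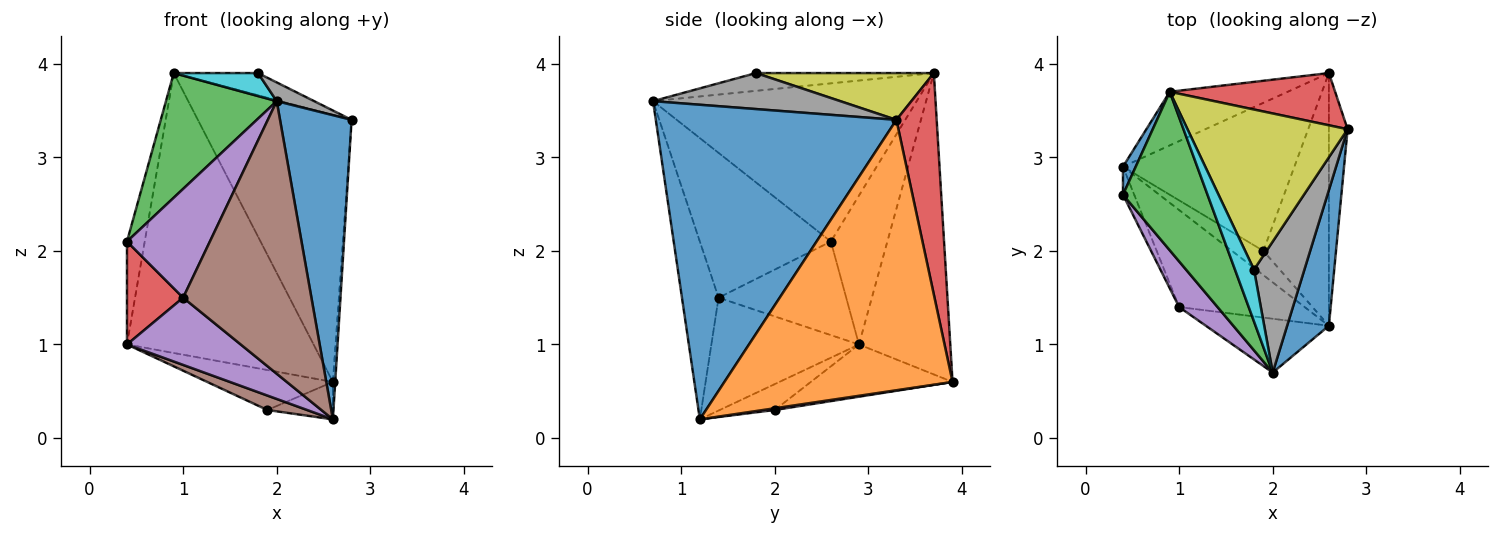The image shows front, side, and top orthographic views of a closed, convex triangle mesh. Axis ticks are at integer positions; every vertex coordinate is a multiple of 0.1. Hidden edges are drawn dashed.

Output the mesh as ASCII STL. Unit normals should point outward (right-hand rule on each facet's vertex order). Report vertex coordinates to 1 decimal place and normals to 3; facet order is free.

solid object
 facet normal 0.951 -0.283 0.126
  outer loop
   vertex 2.6 1.2 0.2
   vertex 2.8 3.3 3.4
   vertex 2.0 0.7 3.6
  endloop
 endfacet
 facet normal 0.998 0.010 -0.069
  outer loop
   vertex 2.6 3.9 0.6
   vertex 2.8 3.3 3.4
   vertex 2.6 1.2 0.2
  endloop
 endfacet
 facet normal -0.827 -0.347 0.442
  outer loop
   vertex 0.9 3.7 3.9
   vertex 0.4 2.6 2.1
   vertex 2.0 0.7 3.6
  endloop
 endfacet
 facet normal 0.249 0.950 0.186
  outer loop
   vertex 0.9 3.7 3.9
   vertex 2.8 3.3 3.4
   vertex 2.6 3.9 0.6
  endloop
 endfacet
 facet normal -0.825 -0.522 0.219
  outer loop
   vertex 1.0 1.4 1.5
   vertex 2.0 0.7 3.6
   vertex 0.4 2.6 2.1
  endloop
 endfacet
 facet normal -0.270 -0.945 -0.187
  outer loop
   vertex 1.0 1.4 1.5
   vertex 2.6 1.2 0.2
   vertex 2.0 0.7 3.6
  endloop
 endfacet
 facet normal 0.026 0.146 -0.989
  outer loop
   vertex 1.9 2.0 0.3
   vertex 2.6 3.9 0.6
   vertex 2.6 1.2 0.2
  endloop
 endfacet
 facet normal 0.577 -0.115 0.808
  outer loop
   vertex 1.8 1.8 3.9
   vertex 2.0 0.7 3.6
   vertex 2.8 3.3 3.4
  endloop
 endfacet
 facet normal 0.278 0.132 0.951
  outer loop
   vertex 1.8 1.8 3.9
   vertex 2.8 3.3 3.4
   vertex 0.9 3.7 3.9
  endloop
 endfacet
 facet normal -0.650 -0.308 0.695
  outer loop
   vertex 1.8 1.8 3.9
   vertex 0.9 3.7 3.9
   vertex 2.0 0.7 3.6
  endloop
 endfacet
 facet normal -0.951 0.299 0.081
  outer loop
   vertex 0.4 2.9 1.0
   vertex 0.4 2.6 2.1
   vertex 0.9 3.7 3.9
  endloop
 endfacet
 facet normal -0.433 0.885 -0.170
  outer loop
   vertex 0.4 2.9 1.0
   vertex 0.9 3.7 3.9
   vertex 2.6 3.9 0.6
  endloop
 endfacet
 facet normal -0.282 0.250 -0.926
  outer loop
   vertex 0.4 2.9 1.0
   vertex 2.6 3.9 0.6
   vertex 1.9 2.0 0.3
  endloop
 endfacet
 facet normal -0.910 -0.400 -0.109
  outer loop
   vertex 0.4 2.9 1.0
   vertex 1.0 1.4 1.5
   vertex 0.4 2.6 2.1
  endloop
 endfacet
 facet normal -0.594 -0.458 -0.661
  outer loop
   vertex 0.4 2.9 1.0
   vertex 2.6 1.2 0.2
   vertex 1.0 1.4 1.5
  endloop
 endfacet
 facet normal -0.578 -0.418 -0.701
  outer loop
   vertex 0.4 2.9 1.0
   vertex 1.9 2.0 0.3
   vertex 2.6 1.2 0.2
  endloop
 endfacet
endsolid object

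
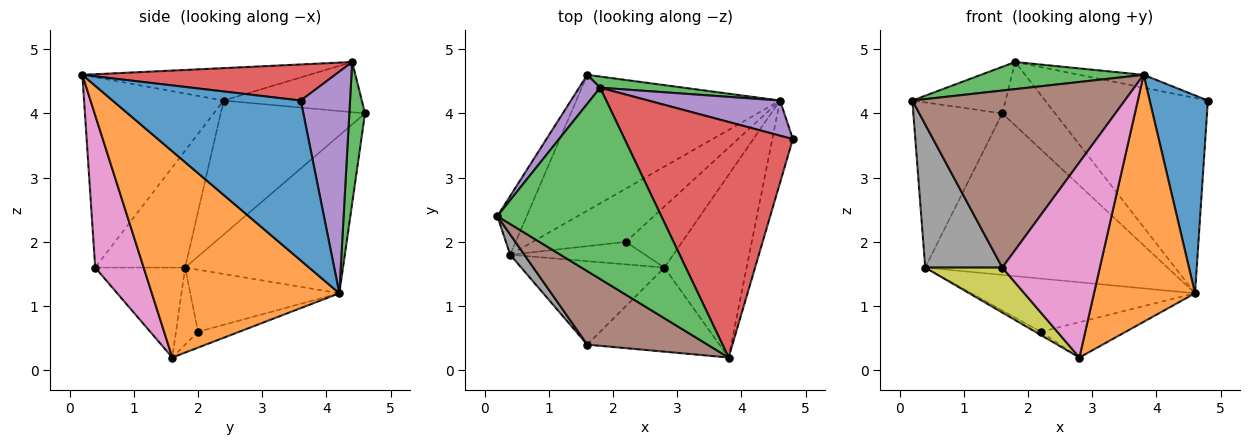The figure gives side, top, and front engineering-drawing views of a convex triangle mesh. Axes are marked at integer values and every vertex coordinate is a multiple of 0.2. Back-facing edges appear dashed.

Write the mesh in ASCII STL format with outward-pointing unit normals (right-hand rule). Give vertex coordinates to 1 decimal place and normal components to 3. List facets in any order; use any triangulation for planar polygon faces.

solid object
 facet normal 0.948 -0.293 -0.122
  outer loop
   vertex 4.6 4.2 1.2
   vertex 4.8 3.6 4.2
   vertex 3.8 0.2 4.6
  endloop
 endfacet
 facet normal 0.831 -0.448 -0.331
  outer loop
   vertex 4.6 4.2 1.2
   vertex 3.8 0.2 4.6
   vertex 2.8 1.6 0.2
  endloop
 endfacet
 facet normal -0.192 -0.138 0.972
  outer loop
   vertex 1.8 4.4 4.8
   vertex 0.2 2.4 4.2
   vertex 3.8 0.2 4.6
  endloop
 endfacet
 facet normal 0.209 0.053 0.976
  outer loop
   vertex 1.8 4.4 4.8
   vertex 3.8 0.2 4.6
   vertex 4.8 3.6 4.2
  endloop
 endfacet
 facet normal 0.285 0.943 0.170
  outer loop
   vertex 1.8 4.4 4.8
   vertex 4.8 3.6 4.2
   vertex 4.6 4.2 1.2
  endloop
 endfacet
 facet normal -0.519 -0.789 0.328
  outer loop
   vertex 1.6 0.4 1.6
   vertex 3.8 0.2 4.6
   vertex 0.2 2.4 4.2
  endloop
 endfacet
 facet normal 0.415 -0.835 -0.360
  outer loop
   vertex 1.6 0.4 1.6
   vertex 2.8 1.6 0.2
   vertex 3.8 0.2 4.6
  endloop
 endfacet
 facet normal -0.756 -0.648 0.091
  outer loop
   vertex 0.4 1.8 1.6
   vertex 1.6 0.4 1.6
   vertex 0.2 2.4 4.2
  endloop
 endfacet
 facet normal -0.484 -0.415 -0.770
  outer loop
   vertex 0.4 1.8 1.6
   vertex 2.8 1.6 0.2
   vertex 1.6 0.4 1.6
  endloop
 endfacet
 facet normal -0.236 0.487 -0.841
  outer loop
   vertex 2.2 2.0 0.6
   vertex 4.6 4.2 1.2
   vertex 2.8 1.6 0.2
  endloop
 endfacet
 facet normal -0.492 0.123 -0.862
  outer loop
   vertex 2.2 2.0 0.6
   vertex 2.8 1.6 0.2
   vertex 0.4 1.8 1.6
  endloop
 endfacet
 facet normal -0.426 0.640 -0.640
  outer loop
   vertex 2.2 2.0 0.6
   vertex 0.4 1.8 1.6
   vertex 4.6 4.2 1.2
  endloop
 endfacet
 facet normal 0.281 0.945 0.166
  outer loop
   vertex 1.6 4.6 4.0
   vertex 1.8 4.4 4.8
   vertex 4.6 4.2 1.2
  endloop
 endfacet
 facet normal -0.446 0.685 -0.576
  outer loop
   vertex 1.6 4.6 4.0
   vertex 4.6 4.2 1.2
   vertex 0.4 1.8 1.6
  endloop
 endfacet
 facet normal -0.783 0.528 0.328
  outer loop
   vertex 1.6 4.6 4.0
   vertex 0.2 2.4 4.2
   vertex 1.8 4.4 4.8
  endloop
 endfacet
 facet normal -0.837 0.516 -0.183
  outer loop
   vertex 1.6 4.6 4.0
   vertex 0.4 1.8 1.6
   vertex 0.2 2.4 4.2
  endloop
 endfacet
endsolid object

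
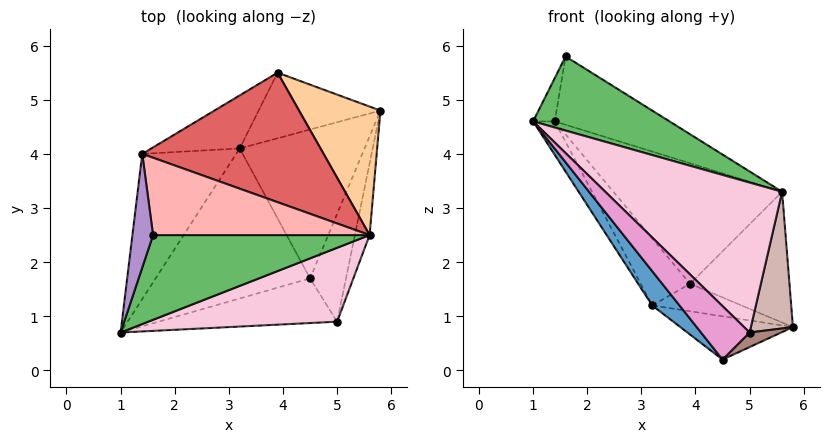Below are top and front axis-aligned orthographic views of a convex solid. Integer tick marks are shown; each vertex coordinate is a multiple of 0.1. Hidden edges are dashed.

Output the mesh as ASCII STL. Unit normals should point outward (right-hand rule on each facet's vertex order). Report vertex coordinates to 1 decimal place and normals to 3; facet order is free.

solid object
 facet normal -0.758 -0.146 -0.636
  outer loop
   vertex 3.2 4.1 1.2
   vertex 4.5 1.7 0.2
   vertex 1.0 0.7 4.6
  endloop
 endfacet
 facet normal -0.239 0.375 -0.896
  outer loop
   vertex 3.2 4.1 1.2
   vertex 3.9 5.5 1.6
   vertex 5.8 4.8 0.8
  endloop
 endfacet
 facet normal -0.218 0.273 -0.937
  outer loop
   vertex 3.2 4.1 1.2
   vertex 5.8 4.8 0.8
   vertex 4.5 1.7 0.2
  endloop
 endfacet
 facet normal 0.487 0.623 0.612
  outer loop
   vertex 5.6 2.5 3.3
   vertex 5.8 4.8 0.8
   vertex 3.9 5.5 1.6
  endloop
 endfacet
 facet normal 0.426 -0.596 0.681
  outer loop
   vertex 5.6 2.5 3.3
   vertex 1.6 2.5 5.8
   vertex 1.0 0.7 4.6
  endloop
 endfacet
 facet normal -0.772 0.499 -0.394
  outer loop
   vertex 1.4 4.0 4.6
   vertex 3.9 5.5 1.6
   vertex 3.2 4.1 1.2
  endloop
 endfacet
 facet normal 0.425 0.616 0.663
  outer loop
   vertex 1.4 4.0 4.6
   vertex 5.6 2.5 3.3
   vertex 3.9 5.5 1.6
  endloop
 endfacet
 facet normal 0.424 0.600 0.679
  outer loop
   vertex 1.4 4.0 4.6
   vertex 1.6 2.5 5.8
   vertex 5.6 2.5 3.3
  endloop
 endfacet
 facet normal -0.947 0.115 0.301
  outer loop
   vertex 1.4 4.0 4.6
   vertex 1.0 0.7 4.6
   vertex 1.6 2.5 5.8
  endloop
 endfacet
 facet normal -0.880 0.107 -0.463
  outer loop
   vertex 1.4 4.0 4.6
   vertex 3.2 4.1 1.2
   vertex 1.0 0.7 4.6
  endloop
 endfacet
 facet normal 0.613 -0.106 -0.783
  outer loop
   vertex 5.0 0.9 0.7
   vertex 4.5 1.7 0.2
   vertex 5.8 4.8 0.8
  endloop
 endfacet
 facet normal 0.975 -0.197 -0.104
  outer loop
   vertex 5.0 0.9 0.7
   vertex 5.8 4.8 0.8
   vertex 5.6 2.5 3.3
  endloop
 endfacet
 facet normal -0.506 -0.662 -0.553
  outer loop
   vertex 5.0 0.9 0.7
   vertex 1.0 0.7 4.6
   vertex 4.5 1.7 0.2
  endloop
 endfacet
 facet normal 0.430 -0.810 0.399
  outer loop
   vertex 5.0 0.9 0.7
   vertex 5.6 2.5 3.3
   vertex 1.0 0.7 4.6
  endloop
 endfacet
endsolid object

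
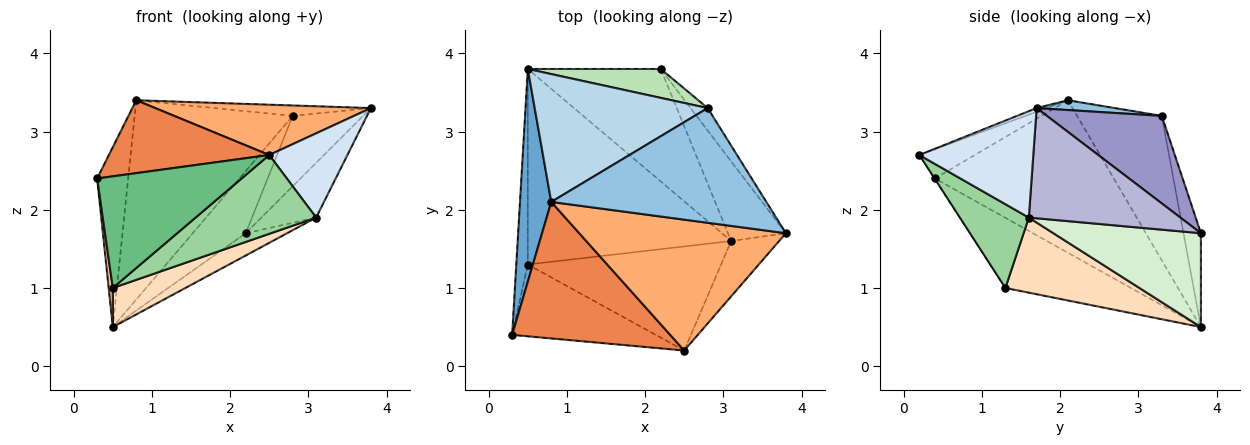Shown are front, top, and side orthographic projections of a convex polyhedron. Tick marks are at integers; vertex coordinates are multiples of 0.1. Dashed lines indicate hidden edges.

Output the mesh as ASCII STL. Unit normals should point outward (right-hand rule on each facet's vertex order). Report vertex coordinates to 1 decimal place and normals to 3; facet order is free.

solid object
 facet normal -0.966 0.168 0.198
  outer loop
   vertex 0.8 2.1 3.4
   vertex 0.5 3.8 0.5
   vertex 0.3 0.4 2.4
  endloop
 endfacet
 facet normal 0.045 0.090 0.995
  outer loop
   vertex 2.8 3.3 3.2
   vertex 0.8 2.1 3.4
   vertex 3.8 1.7 3.3
  endloop
 endfacet
 facet normal -0.411 0.767 0.492
  outer loop
   vertex 2.8 3.3 3.2
   vertex 0.5 3.8 0.5
   vertex 0.8 2.1 3.4
  endloop
 endfacet
 facet normal 0.773 -0.530 -0.349
  outer loop
   vertex 2.5 0.2 2.7
   vertex 3.1 1.6 1.9
   vertex 3.8 1.7 3.3
  endloop
 endfacet
 facet normal -0.161 -0.465 0.871
  outer loop
   vertex 2.5 0.2 2.7
   vertex 0.8 2.1 3.4
   vertex 0.3 0.4 2.4
  endloop
 endfacet
 facet normal -0.017 -0.359 0.933
  outer loop
   vertex 2.5 0.2 2.7
   vertex 3.8 1.7 3.3
   vertex 0.8 2.1 3.4
  endloop
 endfacet
 facet normal -0.986 -0.032 -0.162
  outer loop
   vertex 0.5 1.3 1.0
   vertex 0.3 0.4 2.4
   vertex 0.5 3.8 0.5
  endloop
 endfacet
 facet normal 0.340 -0.184 -0.922
  outer loop
   vertex 0.5 1.3 1.0
   vertex 0.5 3.8 0.5
   vertex 3.1 1.6 1.9
  endloop
 endfacet
 facet normal -0.003 -0.841 -0.541
  outer loop
   vertex 0.5 1.3 1.0
   vertex 2.5 0.2 2.7
   vertex 0.3 0.4 2.4
  endloop
 endfacet
 facet normal 0.327 -0.571 -0.753
  outer loop
   vertex 0.5 1.3 1.0
   vertex 3.1 1.6 1.9
   vertex 2.5 0.2 2.7
  endloop
 endfacet
 facet normal -0.285 0.869 0.404
  outer loop
   vertex 2.2 3.8 1.7
   vertex 0.5 3.8 0.5
   vertex 2.8 3.3 3.2
  endloop
 endfacet
 facet normal 0.569 0.160 -0.806
  outer loop
   vertex 2.2 3.8 1.7
   vertex 3.1 1.6 1.9
   vertex 0.5 3.8 0.5
  endloop
 endfacet
 facet normal 0.841 0.515 -0.165
  outer loop
   vertex 2.2 3.8 1.7
   vertex 2.8 3.3 3.2
   vertex 3.8 1.7 3.3
  endloop
 endfacet
 facet normal 0.843 0.305 -0.443
  outer loop
   vertex 2.2 3.8 1.7
   vertex 3.8 1.7 3.3
   vertex 3.1 1.6 1.9
  endloop
 endfacet
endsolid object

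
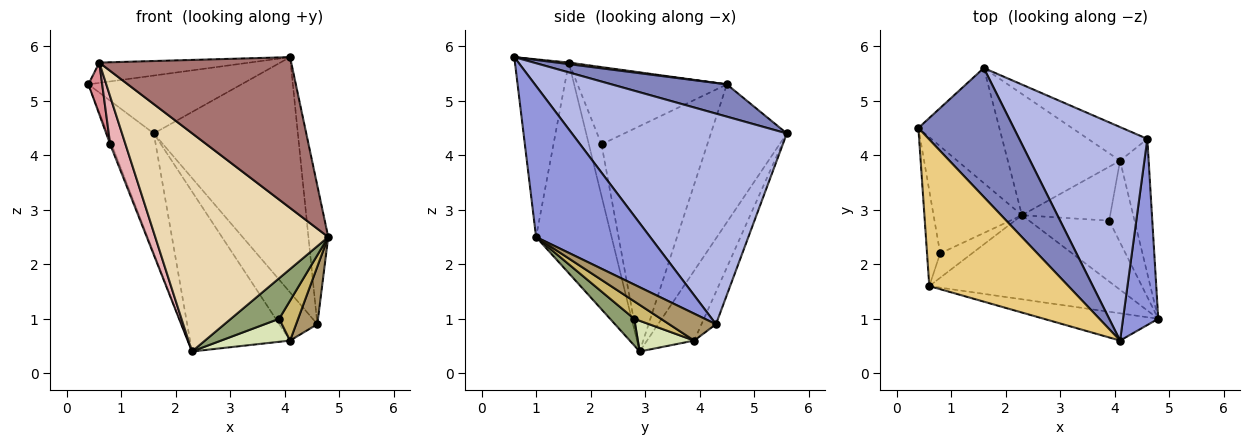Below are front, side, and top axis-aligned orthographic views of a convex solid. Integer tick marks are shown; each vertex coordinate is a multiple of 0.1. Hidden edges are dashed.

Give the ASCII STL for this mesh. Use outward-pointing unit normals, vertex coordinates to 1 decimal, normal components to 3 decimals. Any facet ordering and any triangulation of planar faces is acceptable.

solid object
 facet normal -0.763 0.466 -0.448
  outer loop
   vertex 2.3 2.9 0.4
   vertex 0.4 4.5 5.3
   vertex 1.6 5.6 4.4
  endloop
 endfacet
 facet normal 0.295 0.391 0.872
  outer loop
   vertex 4.1 0.6 5.8
   vertex 1.6 5.6 4.4
   vertex 0.4 4.5 5.3
  endloop
 endfacet
 facet normal 0.960 0.167 0.224
  outer loop
   vertex 4.1 0.6 5.8
   vertex 4.8 1.0 2.5
   vertex 4.6 4.3 0.9
  endloop
 endfacet
 facet normal 0.741 0.497 0.451
  outer loop
   vertex 4.1 0.6 5.8
   vertex 4.6 4.3 0.9
   vertex 1.6 5.6 4.4
  endloop
 endfacet
 facet normal 0.267 -0.535 -0.802
  outer loop
   vertex 3.9 2.8 1.0
   vertex 4.8 1.0 2.5
   vertex 2.3 2.9 0.4
  endloop
 endfacet
 facet normal -0.352 0.746 -0.565
  outer loop
   vertex 4.1 3.9 0.6
   vertex 2.3 2.9 0.4
   vertex 1.6 5.6 4.4
  endloop
 endfacet
 facet normal -0.298 0.783 -0.546
  outer loop
   vertex 4.1 3.9 0.6
   vertex 1.6 5.6 4.4
   vertex 4.6 4.3 0.9
  endloop
 endfacet
 facet normal 0.305 -0.374 -0.876
  outer loop
   vertex 4.1 3.9 0.6
   vertex 3.9 2.8 1.0
   vertex 2.3 2.9 0.4
  endloop
 endfacet
 facet normal 0.655 -0.297 -0.695
  outer loop
   vertex 4.1 3.9 0.6
   vertex 4.6 4.3 0.9
   vertex 4.8 1.0 2.5
  endloop
 endfacet
 facet normal 0.526 -0.373 -0.764
  outer loop
   vertex 4.1 3.9 0.6
   vertex 4.8 1.0 2.5
   vertex 3.9 2.8 1.0
  endloop
 endfacet
 facet normal 0.011 0.137 0.990
  outer loop
   vertex 0.6 1.6 5.7
   vertex 4.1 0.6 5.8
   vertex 0.4 4.5 5.3
  endloop
 endfacet
 facet normal -0.377 -0.864 -0.333
  outer loop
   vertex 0.6 1.6 5.7
   vertex 2.3 2.9 0.4
   vertex 4.8 1.0 2.5
  endloop
 endfacet
 facet normal -0.266 -0.949 -0.171
  outer loop
   vertex 0.6 1.6 5.7
   vertex 4.8 1.0 2.5
   vertex 4.1 0.6 5.8
  endloop
 endfacet
 facet normal -0.931 0.013 -0.365
  outer loop
   vertex 0.8 2.2 4.2
   vertex 0.4 4.5 5.3
   vertex 2.3 2.9 0.4
  endloop
 endfacet
 facet normal -0.982 -0.091 -0.167
  outer loop
   vertex 0.8 2.2 4.2
   vertex 0.6 1.6 5.7
   vertex 0.4 4.5 5.3
  endloop
 endfacet
 facet normal -0.592 -0.718 -0.366
  outer loop
   vertex 0.8 2.2 4.2
   vertex 2.3 2.9 0.4
   vertex 0.6 1.6 5.7
  endloop
 endfacet
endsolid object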